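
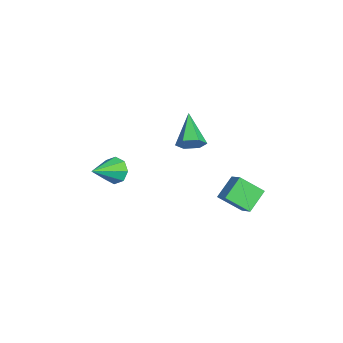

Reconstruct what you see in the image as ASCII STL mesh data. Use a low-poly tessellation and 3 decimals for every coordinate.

solid 
facet normal -0.604 0.658 -0.450
outer loop
vertex -2.088 -1.44 -2.943
vertex -2.485 -1.38 -2.322
vertex -1.896 -1.031 -2.602
endloop
endfacet
facet normal 0.900 -0.063 -0.431
outer loop
vertex -2.088 -1.44 -2.943
vertex -1.896 -1.031 -2.602
vertex -1.515 -2.44 -1.598
endloop
endfacet
facet normal -0.604 0.658 -0.449
outer loop
vertex -1.896 -1.031 -2.602
vertex -2.485 -1.38 -2.322
vertex -2.049 -0.826 -2.096
endloop
endfacet
facet normal 0.927 0.349 0.139
outer loop
vertex -1.896 -1.031 -2.602
vertex -2.049 -0.826 -2.096
vertex -1.515 -2.44 -1.598
endloop
endfacet
facet normal -0.603 0.658 -0.450
outer loop
vertex -2.049 -0.826 -2.096
vertex -2.485 -1.38 -2.322
vertex -2.458 -0.946 -1.723
endloop
endfacet
facet normal 0.548 0.407 0.731
outer loop
vertex -2.049 -0.826 -2.096
vertex -2.458 -0.946 -1.723
vertex -1.515 -2.44 -1.598
endloop
endfacet
facet normal -0.603 0.659 -0.450
outer loop
vertex -2.458 -0.946 -1.723
vertex -2.485 -1.38 -2.322
vertex -2.883 -1.32 -1.701
endloop
endfacet
facet normal -0.014 0.075 0.997
outer loop
vertex -2.458 -0.946 -1.723
vertex -2.883 -1.32 -1.701
vertex -1.515 -2.44 -1.598
endloop
endfacet
facet normal -0.602 0.660 -0.450
outer loop
vertex -2.883 -1.32 -1.701
vertex -2.485 -1.38 -2.322
vertex -3.075 -1.728 -2.043
endloop
endfacet
facet normal -0.430 -0.453 0.781
outer loop
vertex -2.883 -1.32 -1.701
vertex -3.075 -1.728 -2.043
vertex -1.515 -2.44 -1.598
endloop
endfacet
facet normal -0.602 0.660 -0.450
outer loop
vertex -3.075 -1.728 -2.043
vertex -2.485 -1.38 -2.322
vertex -2.922 -1.933 -2.548
endloop
endfacet
facet normal -0.455 -0.864 0.213
outer loop
vertex -3.075 -1.728 -2.043
vertex -2.922 -1.933 -2.548
vertex -1.515 -2.44 -1.598
endloop
endfacet
facet normal -0.603 0.660 -0.449
outer loop
vertex -2.922 -1.933 -2.548
vertex -2.485 -1.38 -2.322
vertex -2.513 -1.813 -2.921
endloop
endfacet
facet normal -0.076 -0.922 -0.380
outer loop
vertex -2.922 -1.933 -2.548
vertex -2.513 -1.813 -2.921
vertex -1.515 -2.44 -1.598
endloop
endfacet
facet normal -0.602 0.660 -0.449
outer loop
vertex -2.513 -1.813 -2.921
vertex -2.485 -1.38 -2.322
vertex -2.088 -1.44 -2.943
endloop
endfacet
facet normal 0.485 -0.590 -0.645
outer loop
vertex -2.513 -1.813 -2.921
vertex -2.088 -1.44 -2.943
vertex -1.515 -2.44 -1.598
endloop
endfacet
facet normal 0.829 -0.013 -0.559
outer loop
vertex -0.61 2.142 0.817
vertex -0.962 1.848 0.302
vertex -0.922 2.535 0.345
endloop
endfacet
facet normal 0.048 0.783 0.620
outer loop
vertex -0.61 2.142 0.817
vertex -0.922 2.535 0.345
vertex -2.438 1.872 1.298
endloop
endfacet
facet normal 0.829 -0.013 -0.559
outer loop
vertex -0.922 2.535 0.345
vertex -0.962 1.848 0.302
vertex -1.275 2.241 -0.171
endloop
endfacet
facet normal -0.480 0.862 -0.163
outer loop
vertex -0.922 2.535 0.345
vertex -1.275 2.241 -0.171
vertex -2.438 1.872 1.298
endloop
endfacet
facet normal 0.828 -0.014 -0.560
outer loop
vertex -1.275 2.241 -0.171
vertex -0.962 1.848 0.302
vertex -1.315 1.554 -0.213
endloop
endfacet
facet normal -0.791 0.083 -0.606
outer loop
vertex -1.275 2.241 -0.171
vertex -1.315 1.554 -0.213
vertex -2.438 1.872 1.298
endloop
endfacet
facet normal 0.828 -0.014 -0.560
outer loop
vertex -1.315 1.554 -0.213
vertex -0.962 1.848 0.302
vertex -1.002 1.16 0.26
endloop
endfacet
facet normal -0.575 -0.774 -0.264
outer loop
vertex -1.315 1.554 -0.213
vertex -1.002 1.16 0.26
vertex -2.438 1.872 1.298
endloop
endfacet
facet normal 0.829 -0.014 -0.559
outer loop
vertex -1.002 1.16 0.26
vertex -0.962 1.848 0.302
vertex -0.65 1.454 0.775
endloop
endfacet
facet normal -0.047 -0.853 0.520
outer loop
vertex -1.002 1.16 0.26
vertex -0.65 1.454 0.775
vertex -2.438 1.872 1.298
endloop
endfacet
facet normal 0.829 -0.014 -0.559
outer loop
vertex -0.65 1.454 0.775
vertex -0.962 1.848 0.302
vertex -0.61 2.142 0.817
endloop
endfacet
facet normal 0.264 -0.074 0.962
outer loop
vertex -0.65 1.454 0.775
vertex -0.61 2.142 0.817
vertex -2.438 1.872 1.298
endloop
endfacet
facet normal -0.803 -0.286 -0.523
outer loop
vertex 0.36 3.456 -0.93
vertex 0.527 4.498 -1.756
vertex 1.083 2.762 -1.66
endloop
endfacet
facet normal -0.125 -0.778 0.616
outer loop
vertex 1.813 3.022 -1.184
vertex 0.36 3.456 -0.93
vertex 1.083 2.762 -1.66
endloop
endfacet
facet normal -0.803 -0.286 -0.522
outer loop
vertex 1.083 2.762 -1.66
vertex 0.527 4.498 -1.756
vertex 1.249 3.804 -2.486
endloop
endfacet
facet normal 0.583 -0.560 -0.589
outer loop
vertex 1.249 3.804 -2.486
vertex 1.813 3.022 -1.184
vertex 1.083 2.762 -1.66
endloop
endfacet
facet normal -0.583 0.560 0.589
outer loop
vertex 0.36 3.456 -0.93
vertex 1.257 4.758 -1.28
vertex 0.527 4.498 -1.756
endloop
endfacet
facet normal -0.125 -0.778 0.616
outer loop
vertex 1.091 3.716 -0.454
vertex 0.36 3.456 -0.93
vertex 1.813 3.022 -1.184
endloop
endfacet
facet normal -0.583 0.560 0.589
outer loop
vertex 1.091 3.716 -0.454
vertex 1.257 4.758 -1.28
vertex 0.36 3.456 -0.93
endloop
endfacet
facet normal 0.125 0.778 -0.616
outer loop
vertex 0.527 4.498 -1.756
vertex 1.257 4.758 -1.28
vertex 1.249 3.804 -2.486
endloop
endfacet
facet normal 0.583 -0.560 -0.589
outer loop
vertex 1.98 4.064 -2.01
vertex 1.813 3.022 -1.184
vertex 1.249 3.804 -2.486
endloop
endfacet
facet normal 0.125 0.778 -0.616
outer loop
vertex 1.249 3.804 -2.486
vertex 1.257 4.758 -1.28
vertex 1.98 4.064 -2.01
endloop
endfacet
facet normal 0.803 0.286 0.523
outer loop
vertex 1.98 4.064 -2.01
vertex 1.091 3.716 -0.454
vertex 1.813 3.022 -1.184
endloop
endfacet
facet normal 0.803 0.287 0.523
outer loop
vertex 1.257 4.758 -1.28
vertex 1.091 3.716 -0.454
vertex 1.98 4.064 -2.01
endloop
endfacet

endsolid


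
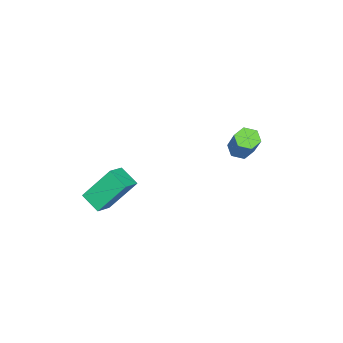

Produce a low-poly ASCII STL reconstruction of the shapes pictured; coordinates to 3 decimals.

solid 
facet normal -0.320 0.511 0.798
outer loop
vertex -2.168 -1.582 -1.87
vertex -1.311 -1.566 -1.536
vertex -1.985 -0.663 -2.385
endloop
endfacet
facet normal -0.931 -0.018 -0.363
outer loop
vertex -1.349 -1.674 -3.964
vertex -2.168 -1.582 -1.87
vertex -1.985 -0.663 -2.385
endloop
endfacet
facet normal -0.321 0.510 0.798
outer loop
vertex -1.985 -0.663 -2.385
vertex -1.311 -1.566 -1.536
vertex -1.128 -0.646 -2.051
endloop
endfacet
facet normal 0.171 0.860 -0.482
outer loop
vertex -1.128 -0.646 -2.051
vertex -1.349 -1.674 -3.964
vertex -1.985 -0.663 -2.385
endloop
endfacet
facet normal -0.172 -0.860 0.481
outer loop
vertex -2.168 -1.582 -1.87
vertex -0.675 -2.577 -3.115
vertex -1.311 -1.566 -1.536
endloop
endfacet
facet normal -0.931 -0.018 -0.363
outer loop
vertex -1.532 -2.594 -3.449
vertex -2.168 -1.582 -1.87
vertex -1.349 -1.674 -3.964
endloop
endfacet
facet normal -0.171 -0.859 0.482
outer loop
vertex -1.532 -2.594 -3.449
vertex -0.675 -2.577 -3.115
vertex -2.168 -1.582 -1.87
endloop
endfacet
facet normal 0.931 0.018 0.364
outer loop
vertex -1.311 -1.566 -1.536
vertex -0.675 -2.577 -3.115
vertex -1.128 -0.646 -2.051
endloop
endfacet
facet normal 0.172 0.859 -0.482
outer loop
vertex -0.492 -1.658 -3.63
vertex -1.349 -1.674 -3.964
vertex -1.128 -0.646 -2.051
endloop
endfacet
facet normal 0.931 0.018 0.363
outer loop
vertex -1.128 -0.646 -2.051
vertex -0.675 -2.577 -3.115
vertex -0.492 -1.658 -3.63
endloop
endfacet
facet normal 0.321 -0.510 -0.798
outer loop
vertex -0.492 -1.658 -3.63
vertex -1.532 -2.594 -3.449
vertex -1.349 -1.674 -3.964
endloop
endfacet
facet normal 0.321 -0.511 -0.798
outer loop
vertex -0.675 -2.577 -3.115
vertex -1.532 -2.594 -3.449
vertex -0.492 -1.658 -3.63
endloop
endfacet
facet normal -0.459 -0.438 -0.773
outer loop
vertex -3.667 2.871 -0.259
vertex -4.173 3.016 -0.041
vertex -3.906 3.369 -0.399
endloop
endfacet
facet normal 0.783 0.211 -0.585
outer loop
vertex -3.667 2.871 -0.259
vertex -3.906 3.369 -0.399
vertex -2.8 3.7 1.202
endloop
endfacet
facet normal 0.783 0.213 -0.585
outer loop
vertex -2.8 3.7 1.202
vertex -3.906 3.369 -0.399
vertex -3.04 4.198 1.062
endloop
endfacet
facet normal 0.458 0.438 0.773
outer loop
vertex -2.8 3.7 1.202
vertex -3.04 4.198 1.062
vertex -3.307 3.844 1.421
endloop
endfacet
facet normal -0.459 -0.438 -0.773
outer loop
vertex -3.906 3.369 -0.399
vertex -4.173 3.016 -0.041
vertex -4.412 3.514 -0.181
endloop
endfacet
facet normal 0.029 0.862 -0.506
outer loop
vertex -3.906 3.369 -0.399
vertex -4.412 3.514 -0.181
vertex -3.04 4.198 1.062
endloop
endfacet
facet normal 0.028 0.863 -0.505
outer loop
vertex -3.04 4.198 1.062
vertex -4.412 3.514 -0.181
vertex -3.546 4.342 1.28
endloop
endfacet
facet normal 0.458 0.439 0.773
outer loop
vertex -3.04 4.198 1.062
vertex -3.546 4.342 1.28
vertex -3.307 3.844 1.421
endloop
endfacet
facet normal -0.458 -0.437 -0.774
outer loop
vertex -4.412 3.514 -0.181
vertex -4.173 3.016 -0.041
vertex -4.68 3.16 0.178
endloop
endfacet
facet normal -0.755 0.651 0.078
outer loop
vertex -4.412 3.514 -0.181
vertex -4.68 3.16 0.178
vertex -3.546 4.342 1.28
endloop
endfacet
facet normal -0.755 0.651 0.079
outer loop
vertex -3.546 4.342 1.28
vertex -4.68 3.16 0.178
vertex -3.813 3.989 1.639
endloop
endfacet
facet normal 0.459 0.439 0.773
outer loop
vertex -3.546 4.342 1.28
vertex -3.813 3.989 1.639
vertex -3.307 3.844 1.421
endloop
endfacet
facet normal -0.458 -0.438 -0.773
outer loop
vertex -4.68 3.16 0.178
vertex -4.173 3.016 -0.041
vertex -4.44 2.662 0.318
endloop
endfacet
facet normal -0.783 -0.213 0.585
outer loop
vertex -4.68 3.16 0.178
vertex -4.44 2.662 0.318
vertex -3.813 3.989 1.639
endloop
endfacet
facet normal -0.783 -0.212 0.584
outer loop
vertex -3.813 3.989 1.639
vertex -4.44 2.662 0.318
vertex -3.574 3.491 1.779
endloop
endfacet
facet normal 0.459 0.438 0.773
outer loop
vertex -3.813 3.989 1.639
vertex -3.574 3.491 1.779
vertex -3.307 3.844 1.421
endloop
endfacet
facet normal -0.458 -0.439 -0.773
outer loop
vertex -4.44 2.662 0.318
vertex -4.173 3.016 -0.041
vertex -3.934 2.518 0.1
endloop
endfacet
facet normal -0.028 -0.862 0.506
outer loop
vertex -4.44 2.662 0.318
vertex -3.934 2.518 0.1
vertex -3.574 3.491 1.779
endloop
endfacet
facet normal -0.029 -0.862 0.506
outer loop
vertex -3.574 3.491 1.779
vertex -3.934 2.518 0.1
vertex -3.068 3.346 1.561
endloop
endfacet
facet normal 0.459 0.438 0.773
outer loop
vertex -3.574 3.491 1.779
vertex -3.068 3.346 1.561
vertex -3.307 3.844 1.421
endloop
endfacet
facet normal -0.459 -0.439 -0.773
outer loop
vertex -3.934 2.518 0.1
vertex -4.173 3.016 -0.041
vertex -3.667 2.871 -0.259
endloop
endfacet
facet normal 0.755 -0.651 -0.079
outer loop
vertex -3.934 2.518 0.1
vertex -3.667 2.871 -0.259
vertex -3.068 3.346 1.561
endloop
endfacet
facet normal 0.755 -0.651 -0.079
outer loop
vertex -3.068 3.346 1.561
vertex -3.667 2.871 -0.259
vertex -2.8 3.7 1.202
endloop
endfacet
facet normal 0.458 0.437 0.774
outer loop
vertex -3.068 3.346 1.561
vertex -2.8 3.7 1.202
vertex -3.307 3.844 1.421
endloop
endfacet

endsolid


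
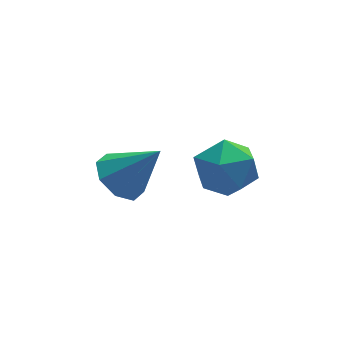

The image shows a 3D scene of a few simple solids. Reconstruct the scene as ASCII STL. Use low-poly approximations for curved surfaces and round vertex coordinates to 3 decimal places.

solid 
facet normal -0.598 0.269 -0.755
outer loop
vertex 2.169 2.75 2.513
vertex 1.7 2.507 2.798
vertex 1.957 3.05 2.788
endloop
endfacet
facet normal 0.848 0.524 0.082
outer loop
vertex 2.169 2.75 2.513
vertex 1.957 3.05 2.788
vertex 2.4 2.193 3.682
endloop
endfacet
facet normal -0.598 0.269 -0.755
outer loop
vertex 1.957 3.05 2.788
vertex 1.7 2.507 2.798
vertex 1.594 3.032 3.069
endloop
endfacet
facet normal 0.378 0.755 0.536
outer loop
vertex 1.957 3.05 2.788
vertex 1.594 3.032 3.069
vertex 2.4 2.193 3.682
endloop
endfacet
facet normal -0.597 0.269 -0.756
outer loop
vertex 1.594 3.032 3.069
vertex 1.7 2.507 2.798
vertex 1.293 2.707 3.191
endloop
endfacet
facet normal -0.163 0.475 0.865
outer loop
vertex 1.594 3.032 3.069
vertex 1.293 2.707 3.191
vertex 2.4 2.193 3.682
endloop
endfacet
facet normal -0.598 0.268 -0.756
outer loop
vertex 1.293 2.707 3.191
vertex 1.7 2.507 2.798
vertex 1.231 2.265 3.083
endloop
endfacet
facet normal -0.458 -0.150 0.876
outer loop
vertex 1.293 2.707 3.191
vertex 1.231 2.265 3.083
vertex 2.4 2.193 3.682
endloop
endfacet
facet normal -0.598 0.268 -0.756
outer loop
vertex 1.231 2.265 3.083
vertex 1.7 2.507 2.798
vertex 1.444 1.965 2.808
endloop
endfacet
facet normal -0.335 -0.755 0.564
outer loop
vertex 1.231 2.265 3.083
vertex 1.444 1.965 2.808
vertex 2.4 2.193 3.682
endloop
endfacet
facet normal -0.598 0.268 -0.755
outer loop
vertex 1.444 1.965 2.808
vertex 1.7 2.507 2.798
vertex 1.807 1.983 2.527
endloop
endfacet
facet normal 0.134 -0.985 0.110
outer loop
vertex 1.444 1.965 2.808
vertex 1.807 1.983 2.527
vertex 2.4 2.193 3.682
endloop
endfacet
facet normal -0.598 0.268 -0.755
outer loop
vertex 1.807 1.983 2.527
vertex 1.7 2.507 2.798
vertex 2.107 2.308 2.405
endloop
endfacet
facet normal 0.675 -0.705 -0.218
outer loop
vertex 1.807 1.983 2.527
vertex 2.107 2.308 2.405
vertex 2.4 2.193 3.682
endloop
endfacet
facet normal -0.598 0.268 -0.755
outer loop
vertex 2.107 2.308 2.405
vertex 1.7 2.507 2.798
vertex 2.169 2.75 2.513
endloop
endfacet
facet normal 0.970 -0.080 -0.230
outer loop
vertex 2.107 2.308 2.405
vertex 2.169 2.75 2.513
vertex 2.4 2.193 3.682
endloop
endfacet
facet normal 0.350 0.784 0.512
outer loop
vertex 3.787 3.256 2.446
vertex 3.888 2.832 3.026
vertex 4.42 2.913 2.539
endloop
endfacet
facet normal 0.489 0.852 -0.185
outer loop
vertex 3.787 3.256 2.446
vertex 4.42 2.913 2.539
vertex 4.117 2.944 1.881
endloop
endfacet
facet normal -0.132 0.833 -0.537
outer loop
vertex 3.787 3.256 2.446
vertex 4.117 2.944 1.881
vertex 3.399 2.881 1.96
endloop
endfacet
facet normal -0.655 0.753 -0.058
outer loop
vertex 3.787 3.256 2.446
vertex 3.399 2.881 1.96
vertex 3.257 2.812 2.669
endloop
endfacet
facet normal -0.357 0.723 0.591
outer loop
vertex 3.787 3.256 2.446
vertex 3.257 2.812 2.669
vertex 3.888 2.832 3.026
endloop
endfacet
facet normal 0.875 0.289 -0.389
outer loop
vertex 4.117 2.944 1.881
vertex 4.42 2.913 2.539
vertex 4.423 2.328 2.111
endloop
endfacet
facet normal 0.649 0.180 0.739
outer loop
vertex 4.42 2.913 2.539
vertex 3.888 2.832 3.026
vertex 4.281 2.259 2.82
endloop
endfacet
facet normal -0.493 0.079 0.867
outer loop
vertex 3.888 2.832 3.026
vertex 3.257 2.812 2.669
vertex 3.563 2.196 2.899
endloop
endfacet
facet normal -0.975 0.129 -0.183
outer loop
vertex 3.257 2.812 2.669
vertex 3.399 2.881 1.96
vertex 3.26 2.227 2.241
endloop
endfacet
facet normal -0.128 0.257 -0.958
outer loop
vertex 3.399 2.881 1.96
vertex 4.117 2.944 1.881
vertex 3.792 2.308 1.754
endloop
endfacet
facet normal 0.655 -0.753 0.058
outer loop
vertex 3.893 1.884 2.334
vertex 4.423 2.328 2.111
vertex 4.281 2.259 2.82
endloop
endfacet
facet normal 0.132 -0.833 0.537
outer loop
vertex 3.893 1.884 2.334
vertex 4.281 2.259 2.82
vertex 3.563 2.196 2.899
endloop
endfacet
facet normal -0.489 -0.852 0.185
outer loop
vertex 3.893 1.884 2.334
vertex 3.563 2.196 2.899
vertex 3.26 2.227 2.241
endloop
endfacet
facet normal -0.350 -0.784 -0.512
outer loop
vertex 3.893 1.884 2.334
vertex 3.26 2.227 2.241
vertex 3.792 2.308 1.754
endloop
endfacet
facet normal 0.357 -0.723 -0.591
outer loop
vertex 3.893 1.884 2.334
vertex 3.792 2.308 1.754
vertex 4.423 2.328 2.111
endloop
endfacet
facet normal 0.975 -0.129 0.183
outer loop
vertex 4.281 2.259 2.82
vertex 4.423 2.328 2.111
vertex 4.42 2.913 2.539
endloop
endfacet
facet normal 0.128 -0.257 0.958
outer loop
vertex 3.563 2.196 2.899
vertex 4.281 2.259 2.82
vertex 3.888 2.832 3.026
endloop
endfacet
facet normal -0.875 -0.289 0.389
outer loop
vertex 3.26 2.227 2.241
vertex 3.563 2.196 2.899
vertex 3.257 2.812 2.669
endloop
endfacet
facet normal -0.649 -0.180 -0.739
outer loop
vertex 3.792 2.308 1.754
vertex 3.26 2.227 2.241
vertex 3.399 2.881 1.96
endloop
endfacet
facet normal 0.493 -0.079 -0.867
outer loop
vertex 4.423 2.328 2.111
vertex 3.792 2.308 1.754
vertex 4.117 2.944 1.881
endloop
endfacet

endsolid


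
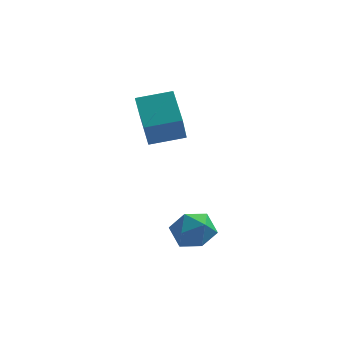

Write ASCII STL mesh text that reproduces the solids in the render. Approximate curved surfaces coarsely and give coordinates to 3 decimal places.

solid 
facet normal -0.089 0.578 0.811
outer loop
vertex 2.871 0.883 -2.966
vertex 2.909 -0.031 -2.31
vertex 3.86 0.503 -2.586
endloop
endfacet
facet normal 0.246 0.926 0.286
outer loop
vertex 2.871 0.883 -2.966
vertex 3.86 0.503 -2.586
vertex 3.765 0.857 -3.65
endloop
endfacet
facet normal -0.188 0.941 -0.281
outer loop
vertex 2.871 0.883 -2.966
vertex 3.765 0.857 -3.65
vertex 2.755 0.541 -4.032
endloop
endfacet
facet normal -0.791 0.602 -0.107
outer loop
vertex 2.871 0.883 -2.966
vertex 2.755 0.541 -4.032
vertex 2.226 -0.007 -3.204
endloop
endfacet
facet normal -0.731 0.378 0.569
outer loop
vertex 2.871 0.883 -2.966
vertex 2.226 -0.007 -3.204
vertex 2.909 -0.031 -2.31
endloop
endfacet
facet normal 0.827 0.551 0.110
outer loop
vertex 3.765 0.857 -3.65
vertex 3.86 0.503 -2.586
vertex 4.354 -0.073 -3.416
endloop
endfacet
facet normal 0.284 -0.011 0.959
outer loop
vertex 3.86 0.503 -2.586
vertex 2.909 -0.031 -2.31
vertex 3.825 -0.621 -2.588
endloop
endfacet
facet normal -0.753 -0.334 0.566
outer loop
vertex 2.909 -0.031 -2.31
vertex 2.226 -0.007 -3.204
vertex 2.815 -0.937 -2.97
endloop
endfacet
facet normal -0.851 0.027 -0.525
outer loop
vertex 2.226 -0.007 -3.204
vertex 2.755 0.541 -4.032
vertex 2.72 -0.583 -4.034
endloop
endfacet
facet normal 0.126 0.576 -0.808
outer loop
vertex 2.755 0.541 -4.032
vertex 3.765 0.857 -3.65
vertex 3.671 -0.049 -4.31
endloop
endfacet
facet normal 0.791 -0.602 0.107
outer loop
vertex 3.709 -0.963 -3.654
vertex 4.354 -0.073 -3.416
vertex 3.825 -0.621 -2.588
endloop
endfacet
facet normal 0.188 -0.941 0.281
outer loop
vertex 3.709 -0.963 -3.654
vertex 3.825 -0.621 -2.588
vertex 2.815 -0.937 -2.97
endloop
endfacet
facet normal -0.246 -0.926 -0.286
outer loop
vertex 3.709 -0.963 -3.654
vertex 2.815 -0.937 -2.97
vertex 2.72 -0.583 -4.034
endloop
endfacet
facet normal 0.089 -0.578 -0.811
outer loop
vertex 3.709 -0.963 -3.654
vertex 2.72 -0.583 -4.034
vertex 3.671 -0.049 -4.31
endloop
endfacet
facet normal 0.731 -0.378 -0.569
outer loop
vertex 3.709 -0.963 -3.654
vertex 3.671 -0.049 -4.31
vertex 4.354 -0.073 -3.416
endloop
endfacet
facet normal 0.851 -0.027 0.525
outer loop
vertex 3.825 -0.621 -2.588
vertex 4.354 -0.073 -3.416
vertex 3.86 0.503 -2.586
endloop
endfacet
facet normal -0.126 -0.576 0.808
outer loop
vertex 2.815 -0.937 -2.97
vertex 3.825 -0.621 -2.588
vertex 2.909 -0.031 -2.31
endloop
endfacet
facet normal -0.827 -0.551 -0.110
outer loop
vertex 2.72 -0.583 -4.034
vertex 2.815 -0.937 -2.97
vertex 2.226 -0.007 -3.204
endloop
endfacet
facet normal -0.284 0.011 -0.959
outer loop
vertex 3.671 -0.049 -4.31
vertex 2.72 -0.583 -4.034
vertex 2.755 0.541 -4.032
endloop
endfacet
facet normal 0.753 0.334 -0.566
outer loop
vertex 4.354 -0.073 -3.416
vertex 3.671 -0.049 -4.31
vertex 3.765 0.857 -3.65
endloop
endfacet
facet normal -0.965 -0.182 -0.190
outer loop
vertex 1.005 2.298 1.768
vertex 0.499 3.946 2.762
vertex 1.132 3.316 0.145
endloop
endfacet
facet normal 0.254 -0.828 -0.500
outer loop
vertex 2.821 3.634 0.478
vertex 1.005 2.298 1.768
vertex 1.132 3.316 0.145
endloop
endfacet
facet normal -0.965 -0.181 -0.190
outer loop
vertex 1.132 3.316 0.145
vertex 0.499 3.946 2.762
vertex 0.627 4.964 1.14
endloop
endfacet
facet normal 0.067 0.531 -0.845
outer loop
vertex 0.627 4.964 1.14
vertex 2.821 3.634 0.478
vertex 1.132 3.316 0.145
endloop
endfacet
facet normal -0.067 -0.530 0.845
outer loop
vertex 1.005 2.298 1.768
vertex 2.188 4.264 3.095
vertex 0.499 3.946 2.762
endloop
endfacet
facet normal 0.254 -0.828 -0.500
outer loop
vertex 2.693 2.616 2.1
vertex 1.005 2.298 1.768
vertex 2.821 3.634 0.478
endloop
endfacet
facet normal -0.066 -0.531 0.845
outer loop
vertex 2.693 2.616 2.1
vertex 2.188 4.264 3.095
vertex 1.005 2.298 1.768
endloop
endfacet
facet normal -0.254 0.828 0.500
outer loop
vertex 0.499 3.946 2.762
vertex 2.188 4.264 3.095
vertex 0.627 4.964 1.14
endloop
endfacet
facet normal 0.066 0.530 -0.845
outer loop
vertex 2.315 5.282 1.472
vertex 2.821 3.634 0.478
vertex 0.627 4.964 1.14
endloop
endfacet
facet normal -0.254 0.828 0.500
outer loop
vertex 0.627 4.964 1.14
vertex 2.188 4.264 3.095
vertex 2.315 5.282 1.472
endloop
endfacet
facet normal 0.965 0.182 0.190
outer loop
vertex 2.315 5.282 1.472
vertex 2.693 2.616 2.1
vertex 2.821 3.634 0.478
endloop
endfacet
facet normal 0.965 0.181 0.189
outer loop
vertex 2.188 4.264 3.095
vertex 2.693 2.616 2.1
vertex 2.315 5.282 1.472
endloop
endfacet

endsolid


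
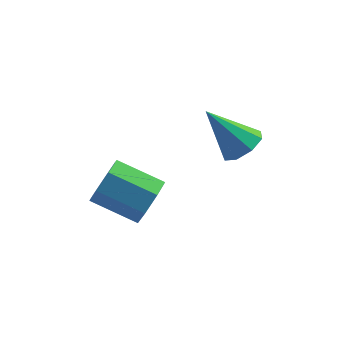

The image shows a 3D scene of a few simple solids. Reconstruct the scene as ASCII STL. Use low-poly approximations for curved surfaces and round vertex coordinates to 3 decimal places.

solid 
facet normal 0.907 -0.163 -0.389
outer loop
vertex -3.011 -0.641 1.928
vertex -3.247 -0.236 1.208
vertex -2.885 0.094 1.914
endloop
endfacet
facet normal 0.386 -0.049 0.921
outer loop
vertex -3.011 -0.641 1.928
vertex -2.885 0.094 1.914
vertex -4.517 -0.37 2.573
endloop
endfacet
facet normal 0.386 -0.049 0.921
outer loop
vertex -4.517 -0.37 2.573
vertex -2.885 0.094 1.914
vertex -4.391 0.365 2.559
endloop
endfacet
facet normal -0.907 0.163 0.389
outer loop
vertex -4.517 -0.37 2.573
vertex -4.391 0.365 2.559
vertex -4.753 0.036 1.852
endloop
endfacet
facet normal 0.907 -0.164 -0.388
outer loop
vertex -2.885 0.094 1.914
vertex -3.247 -0.236 1.208
vertex -3.031 0.581 1.368
endloop
endfacet
facet normal 0.373 0.740 0.560
outer loop
vertex -2.885 0.094 1.914
vertex -3.031 0.581 1.368
vertex -4.391 0.365 2.559
endloop
endfacet
facet normal 0.373 0.740 0.560
outer loop
vertex -4.391 0.365 2.559
vertex -3.031 0.581 1.368
vertex -4.537 0.852 2.013
endloop
endfacet
facet normal -0.907 0.163 0.388
outer loop
vertex -4.391 0.365 2.559
vertex -4.537 0.852 2.013
vertex -4.753 0.036 1.852
endloop
endfacet
facet normal 0.907 -0.164 -0.389
outer loop
vertex -3.031 0.581 1.368
vertex -3.247 -0.236 1.208
vertex -3.34 0.453 0.701
endloop
endfacet
facet normal 0.079 0.972 -0.223
outer loop
vertex -3.031 0.581 1.368
vertex -3.34 0.453 0.701
vertex -4.537 0.852 2.013
endloop
endfacet
facet normal 0.079 0.972 -0.223
outer loop
vertex -4.537 0.852 2.013
vertex -3.34 0.453 0.701
vertex -4.846 0.724 1.346
endloop
endfacet
facet normal -0.907 0.163 0.389
outer loop
vertex -4.537 0.852 2.013
vertex -4.846 0.724 1.346
vertex -4.753 0.036 1.852
endloop
endfacet
facet normal 0.907 -0.163 -0.388
outer loop
vertex -3.34 0.453 0.701
vertex -3.247 -0.236 1.208
vertex -3.579 -0.194 0.415
endloop
endfacet
facet normal -0.274 0.472 -0.838
outer loop
vertex -3.34 0.453 0.701
vertex -3.579 -0.194 0.415
vertex -4.846 0.724 1.346
endloop
endfacet
facet normal -0.274 0.472 -0.838
outer loop
vertex -4.846 0.724 1.346
vertex -3.579 -0.194 0.415
vertex -5.085 0.077 1.06
endloop
endfacet
facet normal -0.907 0.163 0.389
outer loop
vertex -4.846 0.724 1.346
vertex -5.085 0.077 1.06
vertex -4.753 0.036 1.852
endloop
endfacet
facet normal 0.907 -0.163 -0.388
outer loop
vertex -3.579 -0.194 0.415
vertex -3.247 -0.236 1.208
vertex -3.568 -0.872 0.726
endloop
endfacet
facet normal -0.421 -0.384 -0.822
outer loop
vertex -3.579 -0.194 0.415
vertex -3.568 -0.872 0.726
vertex -5.085 0.077 1.06
endloop
endfacet
facet normal -0.421 -0.384 -0.822
outer loop
vertex -5.085 0.077 1.06
vertex -3.568 -0.872 0.726
vertex -5.073 -0.601 1.371
endloop
endfacet
facet normal -0.907 0.162 0.389
outer loop
vertex -5.085 0.077 1.06
vertex -5.073 -0.601 1.371
vertex -4.753 0.036 1.852
endloop
endfacet
facet normal 0.907 -0.163 -0.389
outer loop
vertex -3.568 -0.872 0.726
vertex -3.247 -0.236 1.208
vertex -3.315 -1.071 1.4
endloop
endfacet
facet normal -0.251 -0.950 -0.186
outer loop
vertex -3.568 -0.872 0.726
vertex -3.315 -1.071 1.4
vertex -5.073 -0.601 1.371
endloop
endfacet
facet normal -0.251 -0.950 -0.187
outer loop
vertex -5.073 -0.601 1.371
vertex -3.315 -1.071 1.4
vertex -4.821 -0.8 2.045
endloop
endfacet
facet normal -0.907 0.163 0.387
outer loop
vertex -5.073 -0.601 1.371
vertex -4.821 -0.8 2.045
vertex -4.753 0.036 1.852
endloop
endfacet
facet normal 0.907 -0.163 -0.389
outer loop
vertex -3.315 -1.071 1.4
vertex -3.247 -0.236 1.208
vertex -3.011 -0.641 1.928
endloop
endfacet
facet normal 0.108 -0.800 0.589
outer loop
vertex -3.315 -1.071 1.4
vertex -3.011 -0.641 1.928
vertex -4.821 -0.8 2.045
endloop
endfacet
facet normal 0.108 -0.800 0.589
outer loop
vertex -4.821 -0.8 2.045
vertex -3.011 -0.641 1.928
vertex -4.517 -0.37 2.573
endloop
endfacet
facet normal -0.907 0.164 0.389
outer loop
vertex -4.821 -0.8 2.045
vertex -4.517 -0.37 2.573
vertex -4.753 0.036 1.852
endloop
endfacet
facet normal 0.634 -0.068 -0.770
outer loop
vertex -0.154 1.302 3.636
vertex -0.639 0.84 3.277
vertex -0.531 1.592 3.3
endloop
endfacet
facet normal 0.163 0.830 0.534
outer loop
vertex -0.154 1.302 3.636
vertex -0.531 1.592 3.3
vertex -1.781 0.96 4.663
endloop
endfacet
facet normal 0.634 -0.068 -0.770
outer loop
vertex -0.531 1.592 3.3
vertex -0.639 0.84 3.277
vertex -0.971 1.441 2.951
endloop
endfacet
facet normal -0.379 0.922 0.079
outer loop
vertex -0.531 1.592 3.3
vertex -0.971 1.441 2.951
vertex -1.781 0.96 4.663
endloop
endfacet
facet normal 0.634 -0.068 -0.771
outer loop
vertex -0.971 1.441 2.951
vertex -0.639 0.84 3.277
vertex -1.217 0.938 2.793
endloop
endfacet
facet normal -0.834 0.489 -0.257
outer loop
vertex -0.971 1.441 2.951
vertex -1.217 0.938 2.793
vertex -1.781 0.96 4.663
endloop
endfacet
facet normal 0.634 -0.067 -0.771
outer loop
vertex -1.217 0.938 2.793
vertex -0.639 0.84 3.277
vertex -1.124 0.377 2.918
endloop
endfacet
facet normal -0.935 -0.217 -0.280
outer loop
vertex -1.217 0.938 2.793
vertex -1.124 0.377 2.918
vertex -1.781 0.96 4.663
endloop
endfacet
facet normal 0.634 -0.066 -0.771
outer loop
vertex -1.124 0.377 2.918
vertex -0.639 0.84 3.277
vertex -0.747 0.088 3.253
endloop
endfacet
facet normal -0.623 -0.782 0.027
outer loop
vertex -1.124 0.377 2.918
vertex -0.747 0.088 3.253
vertex -1.781 0.96 4.663
endloop
endfacet
facet normal 0.635 -0.067 -0.770
outer loop
vertex -0.747 0.088 3.253
vertex -0.639 0.84 3.277
vertex -0.307 0.239 3.603
endloop
endfacet
facet normal -0.082 -0.873 0.480
outer loop
vertex -0.747 0.088 3.253
vertex -0.307 0.239 3.603
vertex -1.781 0.96 4.663
endloop
endfacet
facet normal 0.634 -0.067 -0.770
outer loop
vertex -0.307 0.239 3.603
vertex -0.639 0.84 3.277
vertex -0.062 0.742 3.761
endloop
endfacet
facet normal 0.373 -0.439 0.817
outer loop
vertex -0.307 0.239 3.603
vertex -0.062 0.742 3.761
vertex -1.781 0.96 4.663
endloop
endfacet
facet normal 0.634 -0.068 -0.770
outer loop
vertex -0.062 0.742 3.761
vertex -0.639 0.84 3.277
vertex -0.154 1.302 3.636
endloop
endfacet
facet normal 0.474 0.265 0.840
outer loop
vertex -0.062 0.742 3.761
vertex -0.154 1.302 3.636
vertex -1.781 0.96 4.663
endloop
endfacet

endsolid


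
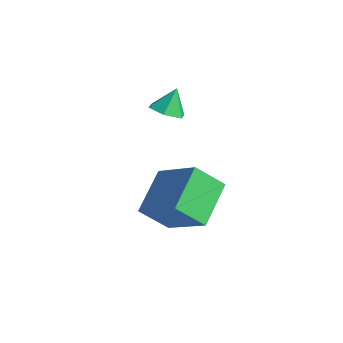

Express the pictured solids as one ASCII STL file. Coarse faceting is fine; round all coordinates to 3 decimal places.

solid 
facet normal -0.783 -0.023 -0.621
outer loop
vertex 0.572 -1.991 0.913
vertex -0.047 -0.416 1.636
vertex 1.299 -1.273 -0.03
endloop
endfacet
facet normal 0.336 -0.856 -0.393
outer loop
vertex 3.007 -1.224 1.324
vertex 0.572 -1.991 0.913
vertex 1.299 -1.273 -0.03
endloop
endfacet
facet normal -0.783 -0.023 -0.621
outer loop
vertex 1.299 -1.273 -0.03
vertex -0.047 -0.416 1.636
vertex 0.68 0.302 0.693
endloop
endfacet
facet normal 0.523 0.517 -0.678
outer loop
vertex 0.68 0.302 0.693
vertex 3.007 -1.224 1.324
vertex 1.299 -1.273 -0.03
endloop
endfacet
facet normal -0.523 -0.517 0.678
outer loop
vertex 0.572 -1.991 0.913
vertex 1.661 -0.367 2.99
vertex -0.047 -0.416 1.636
endloop
endfacet
facet normal 0.336 -0.856 -0.393
outer loop
vertex 2.28 -1.942 2.267
vertex 0.572 -1.991 0.913
vertex 3.007 -1.224 1.324
endloop
endfacet
facet normal -0.523 -0.517 0.678
outer loop
vertex 2.28 -1.942 2.267
vertex 1.661 -0.367 2.99
vertex 0.572 -1.991 0.913
endloop
endfacet
facet normal -0.336 0.856 0.393
outer loop
vertex -0.047 -0.416 1.636
vertex 1.661 -0.367 2.99
vertex 0.68 0.302 0.693
endloop
endfacet
facet normal 0.523 0.517 -0.678
outer loop
vertex 2.388 0.351 2.047
vertex 3.007 -1.224 1.324
vertex 0.68 0.302 0.693
endloop
endfacet
facet normal -0.336 0.856 0.393
outer loop
vertex 0.68 0.302 0.693
vertex 1.661 -0.367 2.99
vertex 2.388 0.351 2.047
endloop
endfacet
facet normal 0.783 0.023 0.621
outer loop
vertex 2.388 0.351 2.047
vertex 2.28 -1.942 2.267
vertex 3.007 -1.224 1.324
endloop
endfacet
facet normal 0.783 0.023 0.621
outer loop
vertex 1.661 -0.367 2.99
vertex 2.28 -1.942 2.267
vertex 2.388 0.351 2.047
endloop
endfacet
facet normal 0.056 -0.550 -0.833
outer loop
vertex -1.716 2.519 1.799
vertex -2.07 1.976 2.134
vertex -2.445 2.486 1.772
endloop
endfacet
facet normal -0.043 0.998 -0.051
outer loop
vertex -1.716 2.519 1.799
vertex -2.445 2.486 1.772
vertex -2.13 2.564 3.026
endloop
endfacet
facet normal 0.057 -0.550 -0.833
outer loop
vertex -2.445 2.486 1.772
vertex -2.07 1.976 2.134
vertex -2.798 1.942 2.107
endloop
endfacet
facet normal -0.781 0.604 0.159
outer loop
vertex -2.445 2.486 1.772
vertex -2.798 1.942 2.107
vertex -2.13 2.564 3.026
endloop
endfacet
facet normal 0.057 -0.551 -0.833
outer loop
vertex -2.798 1.942 2.107
vertex -2.07 1.976 2.134
vertex -2.423 1.432 2.47
endloop
endfacet
facet normal -0.766 -0.113 0.633
outer loop
vertex -2.798 1.942 2.107
vertex -2.423 1.432 2.47
vertex -2.13 2.564 3.026
endloop
endfacet
facet normal 0.056 -0.551 -0.833
outer loop
vertex -2.423 1.432 2.47
vertex -2.07 1.976 2.134
vertex -1.695 1.465 2.497
endloop
endfacet
facet normal -0.013 -0.438 0.899
outer loop
vertex -2.423 1.432 2.47
vertex -1.695 1.465 2.497
vertex -2.13 2.564 3.026
endloop
endfacet
facet normal 0.057 -0.550 -0.833
outer loop
vertex -1.695 1.465 2.497
vertex -2.07 1.976 2.134
vertex -1.341 2.009 2.162
endloop
endfacet
facet normal 0.723 -0.046 0.689
outer loop
vertex -1.695 1.465 2.497
vertex -1.341 2.009 2.162
vertex -2.13 2.564 3.026
endloop
endfacet
facet normal 0.057 -0.551 -0.833
outer loop
vertex -1.341 2.009 2.162
vertex -2.07 1.976 2.134
vertex -1.716 2.519 1.799
endloop
endfacet
facet normal 0.708 0.673 0.214
outer loop
vertex -1.341 2.009 2.162
vertex -1.716 2.519 1.799
vertex -2.13 2.564 3.026
endloop
endfacet

endsolid


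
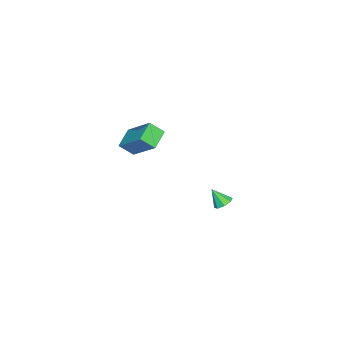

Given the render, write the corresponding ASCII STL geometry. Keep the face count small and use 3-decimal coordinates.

solid 
facet normal 0.013 0.594 -0.804
outer loop
vertex -2.57 3.295 -3.608
vertex -3.122 3.413 -3.53
vertex -2.632 3.643 -3.352
endloop
endfacet
facet normal 0.890 -0.157 0.429
outer loop
vertex -2.57 3.295 -3.608
vertex -2.632 3.643 -3.352
vertex -3.138 2.747 -2.63
endloop
endfacet
facet normal 0.013 0.595 -0.804
outer loop
vertex -2.632 3.643 -3.352
vertex -3.122 3.413 -3.53
vertex -2.981 3.856 -3.2
endloop
endfacet
facet normal 0.537 0.324 0.779
outer loop
vertex -2.632 3.643 -3.352
vertex -2.981 3.856 -3.2
vertex -3.138 2.747 -2.63
endloop
endfacet
facet normal 0.013 0.595 -0.804
outer loop
vertex -2.981 3.856 -3.2
vertex -3.122 3.413 -3.53
vertex -3.413 3.809 -3.242
endloop
endfacet
facet normal -0.136 0.468 0.873
outer loop
vertex -2.981 3.856 -3.2
vertex -3.413 3.809 -3.242
vertex -3.138 2.747 -2.63
endloop
endfacet
facet normal 0.015 0.595 -0.803
outer loop
vertex -3.413 3.809 -3.242
vertex -3.122 3.413 -3.53
vertex -3.674 3.531 -3.453
endloop
endfacet
facet normal -0.731 0.189 0.656
outer loop
vertex -3.413 3.809 -3.242
vertex -3.674 3.531 -3.453
vertex -3.138 2.747 -2.63
endloop
endfacet
facet normal 0.015 0.594 -0.804
outer loop
vertex -3.674 3.531 -3.453
vertex -3.122 3.413 -3.53
vertex -3.612 3.183 -3.709
endloop
endfacet
facet normal -0.902 -0.349 0.255
outer loop
vertex -3.674 3.531 -3.453
vertex -3.612 3.183 -3.709
vertex -3.138 2.747 -2.63
endloop
endfacet
facet normal 0.015 0.594 -0.804
outer loop
vertex -3.612 3.183 -3.709
vertex -3.122 3.413 -3.53
vertex -3.263 2.97 -3.86
endloop
endfacet
facet normal -0.548 -0.831 -0.095
outer loop
vertex -3.612 3.183 -3.709
vertex -3.263 2.97 -3.86
vertex -3.138 2.747 -2.63
endloop
endfacet
facet normal 0.015 0.594 -0.804
outer loop
vertex -3.263 2.97 -3.86
vertex -3.122 3.413 -3.53
vertex -2.831 3.016 -3.818
endloop
endfacet
facet normal 0.122 -0.974 -0.189
outer loop
vertex -3.263 2.97 -3.86
vertex -2.831 3.016 -3.818
vertex -3.138 2.747 -2.63
endloop
endfacet
facet normal 0.013 0.593 -0.805
outer loop
vertex -2.831 3.016 -3.818
vertex -3.122 3.413 -3.53
vertex -2.57 3.295 -3.608
endloop
endfacet
facet normal 0.719 -0.694 0.029
outer loop
vertex -2.831 3.016 -3.818
vertex -2.57 3.295 -3.608
vertex -3.138 2.747 -2.63
endloop
endfacet
facet normal -0.913 0.052 0.405
outer loop
vertex 0.743 0.876 4.602
vertex 0.502 1.569 3.969
vertex 0.083 -0.547 3.297
endloop
endfacet
facet normal 0.249 -0.715 0.653
outer loop
vertex 1.178 -0.609 2.811
vertex 0.743 0.876 4.602
vertex 0.083 -0.547 3.297
endloop
endfacet
facet normal -0.913 0.052 0.406
outer loop
vertex 0.083 -0.547 3.297
vertex 0.502 1.569 3.969
vertex -0.159 0.147 2.664
endloop
endfacet
facet normal -0.324 -0.697 -0.640
outer loop
vertex -0.159 0.147 2.664
vertex 1.178 -0.609 2.811
vertex 0.083 -0.547 3.297
endloop
endfacet
facet normal 0.323 0.697 0.640
outer loop
vertex 0.743 0.876 4.602
vertex 1.597 1.507 3.483
vertex 0.502 1.569 3.969
endloop
endfacet
facet normal 0.249 -0.715 0.653
outer loop
vertex 1.839 0.813 4.116
vertex 0.743 0.876 4.602
vertex 1.178 -0.609 2.811
endloop
endfacet
facet normal 0.324 0.697 0.640
outer loop
vertex 1.839 0.813 4.116
vertex 1.597 1.507 3.483
vertex 0.743 0.876 4.602
endloop
endfacet
facet normal -0.249 0.715 -0.653
outer loop
vertex 0.502 1.569 3.969
vertex 1.597 1.507 3.483
vertex -0.159 0.147 2.664
endloop
endfacet
facet normal -0.324 -0.697 -0.640
outer loop
vertex 0.937 0.084 2.178
vertex 1.178 -0.609 2.811
vertex -0.159 0.147 2.664
endloop
endfacet
facet normal -0.249 0.715 -0.654
outer loop
vertex -0.159 0.147 2.664
vertex 1.597 1.507 3.483
vertex 0.937 0.084 2.178
endloop
endfacet
facet normal 0.913 -0.053 -0.405
outer loop
vertex 0.937 0.084 2.178
vertex 1.839 0.813 4.116
vertex 1.178 -0.609 2.811
endloop
endfacet
facet normal 0.913 -0.052 -0.405
outer loop
vertex 1.597 1.507 3.483
vertex 1.839 0.813 4.116
vertex 0.937 0.084 2.178
endloop
endfacet

endsolid


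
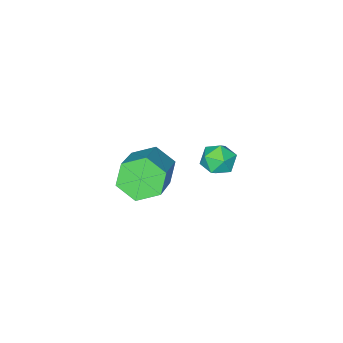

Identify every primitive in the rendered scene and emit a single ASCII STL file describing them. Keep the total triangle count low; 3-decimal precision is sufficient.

solid 
facet normal -0.684 -0.518 -0.513
outer loop
vertex -2.616 -3.086 -3.584
vertex -3.069 -3.29 -2.774
vertex -3.297 -2.507 -3.261
endloop
endfacet
facet normal 0.136 0.600 -0.788
outer loop
vertex -2.616 -3.086 -3.584
vertex -3.297 -2.507 -3.261
vertex -1.138 -1.966 -2.476
endloop
endfacet
facet normal 0.137 0.599 -0.789
outer loop
vertex -1.138 -1.966 -2.476
vertex -3.297 -2.507 -3.261
vertex -1.819 -1.387 -2.154
endloop
endfacet
facet normal 0.684 0.519 0.513
outer loop
vertex -1.138 -1.966 -2.476
vertex -1.819 -1.387 -2.154
vertex -1.591 -2.17 -1.666
endloop
endfacet
facet normal -0.684 -0.518 -0.513
outer loop
vertex -3.297 -2.507 -3.261
vertex -3.069 -3.29 -2.774
vertex -3.75 -2.711 -2.451
endloop
endfacet
facet normal -0.552 0.828 -0.100
outer loop
vertex -3.297 -2.507 -3.261
vertex -3.75 -2.711 -2.451
vertex -1.819 -1.387 -2.154
endloop
endfacet
facet normal -0.552 0.828 -0.100
outer loop
vertex -1.819 -1.387 -2.154
vertex -3.75 -2.711 -2.451
vertex -2.271 -1.591 -1.344
endloop
endfacet
facet normal 0.684 0.519 0.513
outer loop
vertex -1.819 -1.387 -2.154
vertex -2.271 -1.591 -1.344
vertex -1.591 -2.17 -1.666
endloop
endfacet
facet normal -0.684 -0.518 -0.513
outer loop
vertex -3.75 -2.711 -2.451
vertex -3.069 -3.29 -2.774
vertex -3.522 -3.494 -1.964
endloop
endfacet
facet normal -0.688 0.228 0.689
outer loop
vertex -3.75 -2.711 -2.451
vertex -3.522 -3.494 -1.964
vertex -2.271 -1.591 -1.344
endloop
endfacet
facet normal -0.689 0.229 0.688
outer loop
vertex -2.271 -1.591 -1.344
vertex -3.522 -3.494 -1.964
vertex -2.044 -2.374 -0.856
endloop
endfacet
facet normal 0.684 0.518 0.513
outer loop
vertex -2.271 -1.591 -1.344
vertex -2.044 -2.374 -0.856
vertex -1.591 -2.17 -1.666
endloop
endfacet
facet normal -0.684 -0.519 -0.513
outer loop
vertex -3.522 -3.494 -1.964
vertex -3.069 -3.29 -2.774
vertex -2.841 -4.073 -2.286
endloop
endfacet
facet normal -0.137 -0.600 0.789
outer loop
vertex -3.522 -3.494 -1.964
vertex -2.841 -4.073 -2.286
vertex -2.044 -2.374 -0.856
endloop
endfacet
facet normal -0.136 -0.600 0.788
outer loop
vertex -2.044 -2.374 -0.856
vertex -2.841 -4.073 -2.286
vertex -1.363 -2.953 -1.179
endloop
endfacet
facet normal 0.684 0.518 0.513
outer loop
vertex -2.044 -2.374 -0.856
vertex -1.363 -2.953 -1.179
vertex -1.591 -2.17 -1.666
endloop
endfacet
facet normal -0.684 -0.519 -0.513
outer loop
vertex -2.841 -4.073 -2.286
vertex -3.069 -3.29 -2.774
vertex -2.389 -3.869 -3.096
endloop
endfacet
facet normal 0.552 -0.828 0.100
outer loop
vertex -2.841 -4.073 -2.286
vertex -2.389 -3.869 -3.096
vertex -1.363 -2.953 -1.179
endloop
endfacet
facet normal 0.552 -0.828 0.100
outer loop
vertex -1.363 -2.953 -1.179
vertex -2.389 -3.869 -3.096
vertex -0.91 -2.749 -1.989
endloop
endfacet
facet normal 0.684 0.518 0.513
outer loop
vertex -1.363 -2.953 -1.179
vertex -0.91 -2.749 -1.989
vertex -1.591 -2.17 -1.666
endloop
endfacet
facet normal -0.684 -0.518 -0.513
outer loop
vertex -2.389 -3.869 -3.096
vertex -3.069 -3.29 -2.774
vertex -2.616 -3.086 -3.584
endloop
endfacet
facet normal 0.689 -0.229 -0.688
outer loop
vertex -2.389 -3.869 -3.096
vertex -2.616 -3.086 -3.584
vertex -0.91 -2.749 -1.989
endloop
endfacet
facet normal 0.689 -0.228 -0.688
outer loop
vertex -0.91 -2.749 -1.989
vertex -2.616 -3.086 -3.584
vertex -1.138 -1.966 -2.476
endloop
endfacet
facet normal 0.684 0.518 0.513
outer loop
vertex -0.91 -2.749 -1.989
vertex -1.138 -1.966 -2.476
vertex -1.591 -2.17 -1.666
endloop
endfacet
facet normal -0.164 0.964 0.208
outer loop
vertex -2.107 1.77 1.226
vertex -2.548 1.586 1.73
vertex -1.874 1.67 1.872
endloop
endfacet
facet normal 0.495 0.868 -0.044
outer loop
vertex -2.107 1.77 1.226
vertex -1.874 1.67 1.872
vertex -1.509 1.434 1.331
endloop
endfacet
facet normal 0.442 0.571 -0.692
outer loop
vertex -2.107 1.77 1.226
vertex -1.509 1.434 1.331
vertex -1.958 1.204 0.854
endloop
endfacet
facet normal -0.250 0.485 -0.838
outer loop
vertex -2.107 1.77 1.226
vertex -1.958 1.204 0.854
vertex -2.6 1.298 1.1
endloop
endfacet
facet normal -0.625 0.728 -0.281
outer loop
vertex -2.107 1.77 1.226
vertex -2.6 1.298 1.1
vertex -2.548 1.586 1.73
endloop
endfacet
facet normal 0.830 0.406 0.383
outer loop
vertex -1.509 1.434 1.331
vertex -1.874 1.67 1.872
vertex -1.58 1.042 1.9
endloop
endfacet
facet normal -0.237 0.561 0.793
outer loop
vertex -1.874 1.67 1.872
vertex -2.548 1.586 1.73
vertex -2.222 1.136 2.146
endloop
endfacet
facet normal -0.984 0.178 -0.000
outer loop
vertex -2.548 1.586 1.73
vertex -2.6 1.298 1.1
vertex -2.671 0.906 1.669
endloop
endfacet
facet normal -0.377 -0.217 -0.901
outer loop
vertex -2.6 1.298 1.1
vertex -1.958 1.204 0.854
vertex -2.306 0.67 1.128
endloop
endfacet
facet normal 0.744 -0.075 -0.664
outer loop
vertex -1.958 1.204 0.854
vertex -1.509 1.434 1.331
vertex -1.632 0.754 1.27
endloop
endfacet
facet normal 0.250 -0.485 0.838
outer loop
vertex -2.073 0.57 1.774
vertex -1.58 1.042 1.9
vertex -2.222 1.136 2.146
endloop
endfacet
facet normal -0.442 -0.571 0.692
outer loop
vertex -2.073 0.57 1.774
vertex -2.222 1.136 2.146
vertex -2.671 0.906 1.669
endloop
endfacet
facet normal -0.495 -0.868 0.044
outer loop
vertex -2.073 0.57 1.774
vertex -2.671 0.906 1.669
vertex -2.306 0.67 1.128
endloop
endfacet
facet normal 0.164 -0.964 -0.208
outer loop
vertex -2.073 0.57 1.774
vertex -2.306 0.67 1.128
vertex -1.632 0.754 1.27
endloop
endfacet
facet normal 0.625 -0.728 0.281
outer loop
vertex -2.073 0.57 1.774
vertex -1.632 0.754 1.27
vertex -1.58 1.042 1.9
endloop
endfacet
facet normal 0.377 0.217 0.901
outer loop
vertex -2.222 1.136 2.146
vertex -1.58 1.042 1.9
vertex -1.874 1.67 1.872
endloop
endfacet
facet normal -0.744 0.075 0.664
outer loop
vertex -2.671 0.906 1.669
vertex -2.222 1.136 2.146
vertex -2.548 1.586 1.73
endloop
endfacet
facet normal -0.830 -0.406 -0.383
outer loop
vertex -2.306 0.67 1.128
vertex -2.671 0.906 1.669
vertex -2.6 1.298 1.1
endloop
endfacet
facet normal 0.237 -0.561 -0.793
outer loop
vertex -1.632 0.754 1.27
vertex -2.306 0.67 1.128
vertex -1.958 1.204 0.854
endloop
endfacet
facet normal 0.984 -0.178 0.000
outer loop
vertex -1.58 1.042 1.9
vertex -1.632 0.754 1.27
vertex -1.509 1.434 1.331
endloop
endfacet

endsolid


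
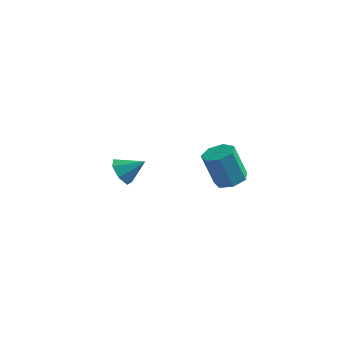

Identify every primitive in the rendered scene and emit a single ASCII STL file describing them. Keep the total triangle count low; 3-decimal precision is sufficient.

solid 
facet normal 0.357 -0.044 -0.933
outer loop
vertex 4.482 -1.025 2.512
vertex 3.924 -1.435 2.318
vertex 3.979 -0.718 2.305
endloop
endfacet
facet normal 0.473 0.870 0.139
outer loop
vertex 4.482 -1.025 2.512
vertex 3.979 -0.718 2.305
vertex 3.915 -0.954 3.996
endloop
endfacet
facet normal 0.473 0.870 0.139
outer loop
vertex 3.915 -0.954 3.996
vertex 3.979 -0.718 2.305
vertex 3.412 -0.647 3.789
endloop
endfacet
facet normal -0.357 0.045 0.933
outer loop
vertex 3.915 -0.954 3.996
vertex 3.412 -0.647 3.789
vertex 3.356 -1.365 3.802
endloop
endfacet
facet normal 0.356 -0.044 -0.933
outer loop
vertex 3.979 -0.718 2.305
vertex 3.924 -1.435 2.318
vertex 3.434 -0.951 2.108
endloop
endfacet
facet normal -0.334 0.927 -0.172
outer loop
vertex 3.979 -0.718 2.305
vertex 3.434 -0.951 2.108
vertex 3.412 -0.647 3.789
endloop
endfacet
facet normal -0.334 0.927 -0.172
outer loop
vertex 3.412 -0.647 3.789
vertex 3.434 -0.951 2.108
vertex 2.867 -0.88 3.591
endloop
endfacet
facet normal -0.358 0.045 0.933
outer loop
vertex 3.412 -0.647 3.789
vertex 2.867 -0.88 3.591
vertex 3.356 -1.365 3.802
endloop
endfacet
facet normal 0.356 -0.044 -0.933
outer loop
vertex 3.434 -0.951 2.108
vertex 3.924 -1.435 2.318
vertex 3.258 -1.549 2.069
endloop
endfacet
facet normal -0.891 0.285 -0.354
outer loop
vertex 3.434 -0.951 2.108
vertex 3.258 -1.549 2.069
vertex 2.867 -0.88 3.591
endloop
endfacet
facet normal -0.890 0.287 -0.355
outer loop
vertex 2.867 -0.88 3.591
vertex 3.258 -1.549 2.069
vertex 2.69 -1.478 3.552
endloop
endfacet
facet normal -0.358 0.045 0.933
outer loop
vertex 2.867 -0.88 3.591
vertex 2.69 -1.478 3.552
vertex 3.356 -1.365 3.802
endloop
endfacet
facet normal 0.357 -0.045 -0.933
outer loop
vertex 3.258 -1.549 2.069
vertex 3.924 -1.435 2.318
vertex 3.583 -2.062 2.218
endloop
endfacet
facet normal -0.776 -0.570 -0.270
outer loop
vertex 3.258 -1.549 2.069
vertex 3.583 -2.062 2.218
vertex 2.69 -1.478 3.552
endloop
endfacet
facet normal -0.776 -0.570 -0.270
outer loop
vertex 2.69 -1.478 3.552
vertex 3.583 -2.062 2.218
vertex 3.015 -1.991 3.701
endloop
endfacet
facet normal -0.358 0.044 0.933
outer loop
vertex 2.69 -1.478 3.552
vertex 3.015 -1.991 3.701
vertex 3.356 -1.365 3.802
endloop
endfacet
facet normal 0.356 -0.045 -0.933
outer loop
vertex 3.583 -2.062 2.218
vertex 3.924 -1.435 2.318
vertex 4.165 -2.103 2.442
endloop
endfacet
facet normal -0.077 -0.997 0.018
outer loop
vertex 3.583 -2.062 2.218
vertex 4.165 -2.103 2.442
vertex 3.015 -1.991 3.701
endloop
endfacet
facet normal -0.077 -0.997 0.018
outer loop
vertex 3.015 -1.991 3.701
vertex 4.165 -2.103 2.442
vertex 3.597 -2.032 3.926
endloop
endfacet
facet normal -0.358 0.044 0.933
outer loop
vertex 3.015 -1.991 3.701
vertex 3.597 -2.032 3.926
vertex 3.356 -1.365 3.802
endloop
endfacet
facet normal 0.357 -0.044 -0.933
outer loop
vertex 4.165 -2.103 2.442
vertex 3.924 -1.435 2.318
vertex 4.565 -1.641 2.573
endloop
endfacet
facet normal 0.680 -0.672 0.293
outer loop
vertex 4.165 -2.103 2.442
vertex 4.565 -1.641 2.573
vertex 3.597 -2.032 3.926
endloop
endfacet
facet normal 0.680 -0.672 0.293
outer loop
vertex 3.597 -2.032 3.926
vertex 4.565 -1.641 2.573
vertex 3.997 -1.57 4.057
endloop
endfacet
facet normal -0.357 0.044 0.933
outer loop
vertex 3.597 -2.032 3.926
vertex 3.997 -1.57 4.057
vertex 3.356 -1.365 3.802
endloop
endfacet
facet normal 0.357 -0.044 -0.933
outer loop
vertex 4.565 -1.641 2.573
vertex 3.924 -1.435 2.318
vertex 4.482 -1.025 2.512
endloop
endfacet
facet normal 0.925 0.159 0.346
outer loop
vertex 4.565 -1.641 2.573
vertex 4.482 -1.025 2.512
vertex 3.997 -1.57 4.057
endloop
endfacet
facet normal 0.925 0.157 0.346
outer loop
vertex 3.997 -1.57 4.057
vertex 4.482 -1.025 2.512
vertex 3.915 -0.954 3.996
endloop
endfacet
facet normal -0.357 0.045 0.933
outer loop
vertex 3.997 -1.57 4.057
vertex 3.915 -0.954 3.996
vertex 3.356 -1.365 3.802
endloop
endfacet
facet normal -0.799 -0.224 -0.558
outer loop
vertex -1.552 3.401 -2.772
vertex -1.985 3.362 -2.136
vertex -1.843 3.972 -2.584
endloop
endfacet
facet normal 0.752 0.518 -0.408
outer loop
vertex -1.552 3.401 -2.772
vertex -1.843 3.972 -2.584
vertex -0.995 3.638 -1.444
endloop
endfacet
facet normal -0.799 -0.224 -0.558
outer loop
vertex -1.843 3.972 -2.584
vertex -1.985 3.362 -2.136
vertex -2.241 4.084 -2.059
endloop
endfacet
facet normal 0.319 0.947 0.040
outer loop
vertex -1.843 3.972 -2.584
vertex -2.241 4.084 -2.059
vertex -0.995 3.638 -1.444
endloop
endfacet
facet normal -0.798 -0.223 -0.560
outer loop
vertex -2.241 4.084 -2.059
vertex -1.985 3.362 -2.136
vertex -2.447 3.652 -1.593
endloop
endfacet
facet normal -0.061 0.745 0.664
outer loop
vertex -2.241 4.084 -2.059
vertex -2.447 3.652 -1.593
vertex -0.995 3.638 -1.444
endloop
endfacet
facet normal -0.798 -0.223 -0.560
outer loop
vertex -2.447 3.652 -1.593
vertex -1.985 3.362 -2.136
vertex -2.305 3.001 -1.536
endloop
endfacet
facet normal -0.101 0.065 0.993
outer loop
vertex -2.447 3.652 -1.593
vertex -2.305 3.001 -1.536
vertex -0.995 3.638 -1.444
endloop
endfacet
facet normal -0.798 -0.223 -0.560
outer loop
vertex -2.305 3.001 -1.536
vertex -1.985 3.362 -2.136
vertex -1.922 2.622 -1.931
endloop
endfacet
facet normal 0.228 -0.582 0.780
outer loop
vertex -2.305 3.001 -1.536
vertex -1.922 2.622 -1.931
vertex -0.995 3.638 -1.444
endloop
endfacet
facet normal -0.799 -0.223 -0.559
outer loop
vertex -1.922 2.622 -1.931
vertex -1.985 3.362 -2.136
vertex -1.587 2.8 -2.481
endloop
endfacet
facet normal 0.680 -0.709 0.185
outer loop
vertex -1.922 2.622 -1.931
vertex -1.587 2.8 -2.481
vertex -0.995 3.638 -1.444
endloop
endfacet
facet normal -0.799 -0.224 -0.558
outer loop
vertex -1.587 2.8 -2.481
vertex -1.985 3.362 -2.136
vertex -1.552 3.401 -2.772
endloop
endfacet
facet normal 0.913 -0.220 -0.344
outer loop
vertex -1.587 2.8 -2.481
vertex -1.552 3.401 -2.772
vertex -0.995 3.638 -1.444
endloop
endfacet

endsolid


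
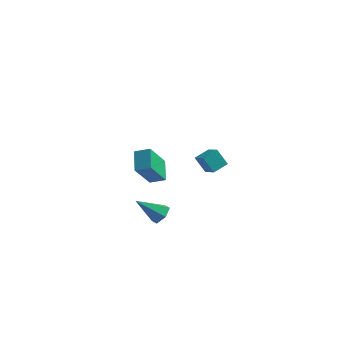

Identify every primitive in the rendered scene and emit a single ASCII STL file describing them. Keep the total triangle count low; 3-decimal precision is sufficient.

solid 
facet normal -0.926 -0.197 -0.323
outer loop
vertex -2.331 -2.978 3.78
vertex -2.781 -2.022 4.485
vertex -2.077 -1.784 2.324
endloop
endfacet
facet normal 0.354 -0.753 -0.555
outer loop
vertex -1.299 -1.618 2.595
vertex -2.331 -2.978 3.78
vertex -2.077 -1.784 2.324
endloop
endfacet
facet normal -0.926 -0.197 -0.323
outer loop
vertex -2.077 -1.784 2.324
vertex -2.781 -2.022 4.485
vertex -2.527 -0.828 3.029
endloop
endfacet
facet normal 0.133 0.628 -0.767
outer loop
vertex -2.527 -0.828 3.029
vertex -1.299 -1.618 2.595
vertex -2.077 -1.784 2.324
endloop
endfacet
facet normal -0.133 -0.628 0.767
outer loop
vertex -2.331 -2.978 3.78
vertex -2.003 -1.856 4.756
vertex -2.781 -2.022 4.485
endloop
endfacet
facet normal 0.354 -0.753 -0.555
outer loop
vertex -1.553 -2.812 4.051
vertex -2.331 -2.978 3.78
vertex -1.299 -1.618 2.595
endloop
endfacet
facet normal -0.133 -0.628 0.767
outer loop
vertex -1.553 -2.812 4.051
vertex -2.003 -1.856 4.756
vertex -2.331 -2.978 3.78
endloop
endfacet
facet normal -0.354 0.753 0.555
outer loop
vertex -2.781 -2.022 4.485
vertex -2.003 -1.856 4.756
vertex -2.527 -0.828 3.029
endloop
endfacet
facet normal 0.133 0.628 -0.767
outer loop
vertex -1.749 -0.662 3.3
vertex -1.299 -1.618 2.595
vertex -2.527 -0.828 3.029
endloop
endfacet
facet normal -0.354 0.753 0.555
outer loop
vertex -2.527 -0.828 3.029
vertex -2.003 -1.856 4.756
vertex -1.749 -0.662 3.3
endloop
endfacet
facet normal 0.926 0.197 0.323
outer loop
vertex -1.749 -0.662 3.3
vertex -1.553 -2.812 4.051
vertex -1.299 -1.618 2.595
endloop
endfacet
facet normal 0.926 0.197 0.323
outer loop
vertex -2.003 -1.856 4.756
vertex -1.553 -2.812 4.051
vertex -1.749 -0.662 3.3
endloop
endfacet
facet normal 0.651 0.383 -0.655
outer loop
vertex -0.33 -3.4 1.867
vertex -0.732 -3.536 1.388
vertex -0.767 -2.97 1.684
endloop
endfacet
facet normal 0.099 0.473 0.875
outer loop
vertex -0.33 -3.4 1.867
vertex -0.767 -2.97 1.684
vertex -1.768 -4.144 2.432
endloop
endfacet
facet normal 0.651 0.383 -0.655
outer loop
vertex -0.767 -2.97 1.684
vertex -0.732 -3.536 1.388
vertex -1.169 -3.106 1.205
endloop
endfacet
facet normal -0.616 0.724 0.311
outer loop
vertex -0.767 -2.97 1.684
vertex -1.169 -3.106 1.205
vertex -1.768 -4.144 2.432
endloop
endfacet
facet normal 0.650 0.381 -0.657
outer loop
vertex -1.169 -3.106 1.205
vertex -0.732 -3.536 1.388
vertex -1.135 -3.673 0.91
endloop
endfacet
facet normal -0.929 0.125 -0.348
outer loop
vertex -1.169 -3.106 1.205
vertex -1.135 -3.673 0.91
vertex -1.768 -4.144 2.432
endloop
endfacet
facet normal 0.650 0.381 -0.657
outer loop
vertex -1.135 -3.673 0.91
vertex -0.732 -3.536 1.388
vertex -0.698 -4.103 1.093
endloop
endfacet
facet normal -0.527 -0.725 -0.444
outer loop
vertex -1.135 -3.673 0.91
vertex -0.698 -4.103 1.093
vertex -1.768 -4.144 2.432
endloop
endfacet
facet normal 0.652 0.381 -0.656
outer loop
vertex -0.698 -4.103 1.093
vertex -0.732 -3.536 1.388
vertex -0.295 -3.967 1.572
endloop
endfacet
facet normal 0.187 -0.975 0.120
outer loop
vertex -0.698 -4.103 1.093
vertex -0.295 -3.967 1.572
vertex -1.768 -4.144 2.432
endloop
endfacet
facet normal 0.652 0.381 -0.655
outer loop
vertex -0.295 -3.967 1.572
vertex -0.732 -3.536 1.388
vertex -0.33 -3.4 1.867
endloop
endfacet
facet normal 0.501 -0.375 0.780
outer loop
vertex -0.295 -3.967 1.572
vertex -0.33 -3.4 1.867
vertex -1.768 -4.144 2.432
endloop
endfacet
facet normal -0.538 -0.012 0.843
outer loop
vertex -0.687 3.581 2.092
vertex -1.374 4.132 1.662
vertex -1.132 2.796 1.797
endloop
endfacet
facet normal 0.701 -0.562 0.439
outer loop
vertex -0.546 2.808 0.878
vertex -0.687 3.581 2.092
vertex -1.132 2.796 1.797
endloop
endfacet
facet normal -0.538 -0.012 0.843
outer loop
vertex -1.132 2.796 1.797
vertex -1.374 4.132 1.662
vertex -1.819 3.347 1.367
endloop
endfacet
facet normal -0.469 -0.827 -0.310
outer loop
vertex -1.819 3.347 1.367
vertex -0.546 2.808 0.878
vertex -1.132 2.796 1.797
endloop
endfacet
facet normal 0.469 0.827 0.310
outer loop
vertex -0.687 3.581 2.092
vertex -0.788 4.144 0.743
vertex -1.374 4.132 1.662
endloop
endfacet
facet normal 0.701 -0.562 0.439
outer loop
vertex -0.101 3.593 1.173
vertex -0.687 3.581 2.092
vertex -0.546 2.808 0.878
endloop
endfacet
facet normal 0.469 0.827 0.310
outer loop
vertex -0.101 3.593 1.173
vertex -0.788 4.144 0.743
vertex -0.687 3.581 2.092
endloop
endfacet
facet normal -0.701 0.562 -0.439
outer loop
vertex -1.374 4.132 1.662
vertex -0.788 4.144 0.743
vertex -1.819 3.347 1.367
endloop
endfacet
facet normal -0.469 -0.827 -0.310
outer loop
vertex -1.233 3.359 0.448
vertex -0.546 2.808 0.878
vertex -1.819 3.347 1.367
endloop
endfacet
facet normal -0.701 0.562 -0.439
outer loop
vertex -1.819 3.347 1.367
vertex -0.788 4.144 0.743
vertex -1.233 3.359 0.448
endloop
endfacet
facet normal 0.538 0.012 -0.843
outer loop
vertex -1.233 3.359 0.448
vertex -0.101 3.593 1.173
vertex -0.546 2.808 0.878
endloop
endfacet
facet normal 0.538 0.012 -0.843
outer loop
vertex -0.788 4.144 0.743
vertex -0.101 3.593 1.173
vertex -1.233 3.359 0.448
endloop
endfacet

endsolid


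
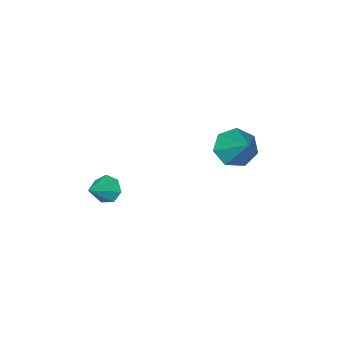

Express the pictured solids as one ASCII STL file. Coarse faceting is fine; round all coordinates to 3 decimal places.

solid 
facet normal -0.796 -0.282 -0.536
outer loop
vertex 2.44 0.455 -4.799
vertex 2.123 0.354 -4.275
vertex 2.163 0.875 -4.609
endloop
endfacet
facet normal 0.616 0.624 -0.481
outer loop
vertex 2.44 0.455 -4.799
vertex 2.163 0.875 -4.609
vertex 3.117 0.706 -3.605
endloop
endfacet
facet normal -0.796 -0.282 -0.536
outer loop
vertex 2.163 0.875 -4.609
vertex 2.123 0.354 -4.275
vertex 1.856 0.903 -4.168
endloop
endfacet
facet normal 0.139 0.990 0.034
outer loop
vertex 2.163 0.875 -4.609
vertex 1.856 0.903 -4.168
vertex 3.117 0.706 -3.605
endloop
endfacet
facet normal -0.795 -0.282 -0.536
outer loop
vertex 1.856 0.903 -4.168
vertex 2.123 0.354 -4.275
vertex 1.75 0.518 -3.808
endloop
endfacet
facet normal -0.198 0.698 0.688
outer loop
vertex 1.856 0.903 -4.168
vertex 1.75 0.518 -3.808
vertex 3.117 0.706 -3.605
endloop
endfacet
facet normal -0.796 -0.280 -0.537
outer loop
vertex 1.75 0.518 -3.808
vertex 2.123 0.354 -4.275
vertex 1.924 0.009 -3.8
endloop
endfacet
facet normal -0.142 -0.033 0.989
outer loop
vertex 1.75 0.518 -3.808
vertex 1.924 0.009 -3.8
vertex 3.117 0.706 -3.605
endloop
endfacet
facet normal -0.795 -0.282 -0.538
outer loop
vertex 1.924 0.009 -3.8
vertex 2.123 0.354 -4.275
vertex 2.249 -0.24 -4.15
endloop
endfacet
facet normal 0.265 -0.652 0.710
outer loop
vertex 1.924 0.009 -3.8
vertex 2.249 -0.24 -4.15
vertex 3.117 0.706 -3.605
endloop
endfacet
facet normal -0.796 -0.282 -0.536
outer loop
vertex 2.249 -0.24 -4.15
vertex 2.123 0.354 -4.275
vertex 2.478 -0.041 -4.595
endloop
endfacet
facet normal 0.718 -0.693 0.060
outer loop
vertex 2.249 -0.24 -4.15
vertex 2.478 -0.041 -4.595
vertex 3.117 0.706 -3.605
endloop
endfacet
facet normal -0.796 -0.281 -0.536
outer loop
vertex 2.478 -0.041 -4.595
vertex 2.123 0.354 -4.275
vertex 2.44 0.455 -4.799
endloop
endfacet
facet normal 0.874 -0.126 -0.469
outer loop
vertex 2.478 -0.041 -4.595
vertex 2.44 0.455 -4.799
vertex 3.117 0.706 -3.605
endloop
endfacet
facet normal -0.241 -0.702 -0.670
outer loop
vertex -1.701 1.846 -1.934
vertex -2.058 2.439 -2.427
vertex -1.254 2.163 -2.427
endloop
endfacet
facet normal 0.795 -0.298 0.529
outer loop
vertex -1.701 1.846 -1.934
vertex -1.254 2.163 -2.427
vertex -1.542 3.941 -0.993
endloop
endfacet
facet normal -0.241 -0.702 -0.670
outer loop
vertex -1.254 2.163 -2.427
vertex -2.058 2.439 -2.427
vertex -1.413 2.688 -2.92
endloop
endfacet
facet normal 0.972 0.221 -0.078
outer loop
vertex -1.254 2.163 -2.427
vertex -1.413 2.688 -2.92
vertex -1.542 3.941 -0.993
endloop
endfacet
facet normal -0.241 -0.702 -0.670
outer loop
vertex -1.413 2.688 -2.92
vertex -2.058 2.439 -2.427
vertex -2.057 3.025 -3.042
endloop
endfacet
facet normal 0.479 0.750 -0.456
outer loop
vertex -1.413 2.688 -2.92
vertex -2.057 3.025 -3.042
vertex -1.542 3.941 -0.993
endloop
endfacet
facet normal -0.242 -0.702 -0.670
outer loop
vertex -2.057 3.025 -3.042
vertex -2.058 2.439 -2.427
vertex -2.702 2.921 -2.7
endloop
endfacet
facet normal -0.314 0.894 -0.321
outer loop
vertex -2.057 3.025 -3.042
vertex -2.702 2.921 -2.7
vertex -1.542 3.941 -0.993
endloop
endfacet
facet normal -0.241 -0.701 -0.671
outer loop
vertex -2.702 2.921 -2.7
vertex -2.058 2.439 -2.427
vertex -2.863 2.453 -2.153
endloop
endfacet
facet normal -0.809 0.542 0.226
outer loop
vertex -2.702 2.921 -2.7
vertex -2.863 2.453 -2.153
vertex -1.542 3.941 -0.993
endloop
endfacet
facet normal -0.240 -0.703 -0.669
outer loop
vertex -2.863 2.453 -2.153
vertex -2.058 2.439 -2.427
vertex -2.417 1.975 -1.811
endloop
endfacet
facet normal -0.634 -0.039 0.772
outer loop
vertex -2.863 2.453 -2.153
vertex -2.417 1.975 -1.811
vertex -1.542 3.941 -0.993
endloop
endfacet
facet normal -0.242 -0.702 -0.670
outer loop
vertex -2.417 1.975 -1.811
vertex -2.058 2.439 -2.427
vertex -1.701 1.846 -1.934
endloop
endfacet
facet normal 0.081 -0.414 0.907
outer loop
vertex -2.417 1.975 -1.811
vertex -1.701 1.846 -1.934
vertex -1.542 3.941 -0.993
endloop
endfacet

endsolid


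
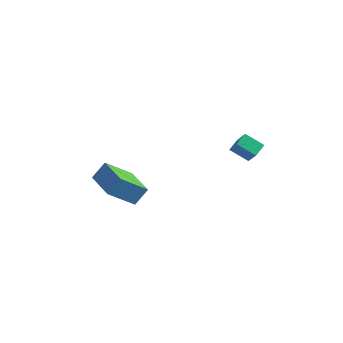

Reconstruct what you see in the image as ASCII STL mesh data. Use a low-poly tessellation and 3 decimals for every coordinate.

solid 
facet normal -0.782 0.621 -0.063
outer loop
vertex -2.597 -2.476 3.172
vertex -1.706 -1.469 2.037
vertex -2.983 -3.044 2.365
endloop
endfacet
facet normal -0.506 -0.572 0.645
outer loop
vertex -1.514 -4.211 2.483
vertex -2.597 -2.476 3.172
vertex -2.983 -3.044 2.365
endloop
endfacet
facet normal -0.782 0.621 -0.063
outer loop
vertex -2.983 -3.044 2.365
vertex -1.706 -1.469 2.037
vertex -2.092 -2.037 1.229
endloop
endfacet
facet normal -0.365 -0.536 -0.761
outer loop
vertex -2.092 -2.037 1.229
vertex -1.514 -4.211 2.483
vertex -2.983 -3.044 2.365
endloop
endfacet
facet normal 0.365 0.536 0.762
outer loop
vertex -2.597 -2.476 3.172
vertex -0.237 -2.636 2.155
vertex -1.706 -1.469 2.037
endloop
endfacet
facet normal -0.507 -0.572 0.645
outer loop
vertex -1.128 -3.643 3.291
vertex -2.597 -2.476 3.172
vertex -1.514 -4.211 2.483
endloop
endfacet
facet normal 0.364 0.536 0.761
outer loop
vertex -1.128 -3.643 3.291
vertex -0.237 -2.636 2.155
vertex -2.597 -2.476 3.172
endloop
endfacet
facet normal 0.507 0.573 -0.645
outer loop
vertex -1.706 -1.469 2.037
vertex -0.237 -2.636 2.155
vertex -2.092 -2.037 1.229
endloop
endfacet
facet normal -0.364 -0.536 -0.762
outer loop
vertex -0.623 -3.204 1.348
vertex -1.514 -4.211 2.483
vertex -2.092 -2.037 1.229
endloop
endfacet
facet normal 0.507 0.572 -0.645
outer loop
vertex -2.092 -2.037 1.229
vertex -0.237 -2.636 2.155
vertex -0.623 -3.204 1.348
endloop
endfacet
facet normal 0.782 -0.621 0.063
outer loop
vertex -0.623 -3.204 1.348
vertex -1.128 -3.643 3.291
vertex -1.514 -4.211 2.483
endloop
endfacet
facet normal 0.782 -0.621 0.063
outer loop
vertex -0.237 -2.636 2.155
vertex -1.128 -3.643 3.291
vertex -0.623 -3.204 1.348
endloop
endfacet
facet normal -0.851 -0.110 0.514
outer loop
vertex 1.926 2.462 2.811
vertex 2.019 3.203 3.124
vertex 1.331 2.911 1.922
endloop
endfacet
facet normal -0.114 -0.915 -0.386
outer loop
vertex 2.301 3.037 1.336
vertex 1.926 2.462 2.811
vertex 1.331 2.911 1.922
endloop
endfacet
facet normal -0.851 -0.110 0.514
outer loop
vertex 1.331 2.911 1.922
vertex 2.019 3.203 3.124
vertex 1.424 3.652 2.235
endloop
endfacet
facet normal -0.513 0.388 -0.766
outer loop
vertex 1.424 3.652 2.235
vertex 2.301 3.037 1.336
vertex 1.331 2.911 1.922
endloop
endfacet
facet normal 0.513 -0.388 0.766
outer loop
vertex 1.926 2.462 2.811
vertex 2.989 3.329 2.538
vertex 2.019 3.203 3.124
endloop
endfacet
facet normal -0.114 -0.915 -0.386
outer loop
vertex 2.896 2.588 2.225
vertex 1.926 2.462 2.811
vertex 2.301 3.037 1.336
endloop
endfacet
facet normal 0.513 -0.388 0.766
outer loop
vertex 2.896 2.588 2.225
vertex 2.989 3.329 2.538
vertex 1.926 2.462 2.811
endloop
endfacet
facet normal 0.114 0.915 0.386
outer loop
vertex 2.019 3.203 3.124
vertex 2.989 3.329 2.538
vertex 1.424 3.652 2.235
endloop
endfacet
facet normal -0.513 0.388 -0.766
outer loop
vertex 2.394 3.778 1.649
vertex 2.301 3.037 1.336
vertex 1.424 3.652 2.235
endloop
endfacet
facet normal 0.114 0.915 0.386
outer loop
vertex 1.424 3.652 2.235
vertex 2.989 3.329 2.538
vertex 2.394 3.778 1.649
endloop
endfacet
facet normal 0.851 0.110 -0.514
outer loop
vertex 2.394 3.778 1.649
vertex 2.896 2.588 2.225
vertex 2.301 3.037 1.336
endloop
endfacet
facet normal 0.851 0.110 -0.514
outer loop
vertex 2.989 3.329 2.538
vertex 2.896 2.588 2.225
vertex 2.394 3.778 1.649
endloop
endfacet

endsolid


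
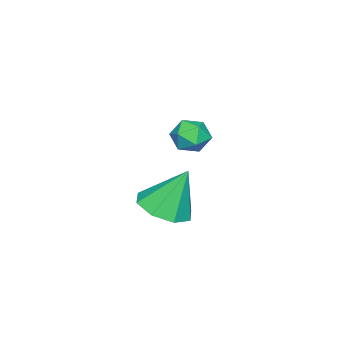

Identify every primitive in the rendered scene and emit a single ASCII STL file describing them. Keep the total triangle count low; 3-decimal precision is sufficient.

solid 
facet normal 0.415 -0.066 0.908
outer loop
vertex 1.261 4.247 3.925
vertex 1.071 3.526 3.959
vertex 1.731 3.725 3.672
endloop
endfacet
facet normal 0.747 0.426 0.510
outer loop
vertex 1.261 4.247 3.925
vertex 1.731 3.725 3.672
vertex 1.633 4.358 3.287
endloop
endfacet
facet normal 0.264 0.912 0.313
outer loop
vertex 1.261 4.247 3.925
vertex 1.633 4.358 3.287
vertex 0.914 4.549 3.337
endloop
endfacet
facet normal -0.366 0.722 0.587
outer loop
vertex 1.261 4.247 3.925
vertex 0.914 4.549 3.337
vertex 0.566 4.035 3.753
endloop
endfacet
facet normal -0.272 0.117 0.955
outer loop
vertex 1.261 4.247 3.925
vertex 0.566 4.035 3.753
vertex 1.071 3.526 3.959
endloop
endfacet
facet normal 0.991 0.106 -0.079
outer loop
vertex 1.633 4.358 3.287
vertex 1.731 3.725 3.672
vertex 1.674 3.705 2.927
endloop
endfacet
facet normal 0.453 -0.691 0.563
outer loop
vertex 1.731 3.725 3.672
vertex 1.071 3.526 3.959
vertex 1.326 3.191 3.343
endloop
endfacet
facet normal -0.659 -0.394 0.641
outer loop
vertex 1.071 3.526 3.959
vertex 0.566 4.035 3.753
vertex 0.607 3.382 3.393
endloop
endfacet
facet normal -0.809 0.585 0.046
outer loop
vertex 0.566 4.035 3.753
vertex 0.914 4.549 3.337
vertex 0.509 4.015 3.008
endloop
endfacet
facet normal 0.209 0.893 -0.399
outer loop
vertex 0.914 4.549 3.337
vertex 1.633 4.358 3.287
vertex 1.169 4.214 2.721
endloop
endfacet
facet normal 0.366 -0.722 -0.587
outer loop
vertex 0.979 3.493 2.755
vertex 1.674 3.705 2.927
vertex 1.326 3.191 3.343
endloop
endfacet
facet normal -0.264 -0.912 -0.313
outer loop
vertex 0.979 3.493 2.755
vertex 1.326 3.191 3.343
vertex 0.607 3.382 3.393
endloop
endfacet
facet normal -0.747 -0.426 -0.510
outer loop
vertex 0.979 3.493 2.755
vertex 0.607 3.382 3.393
vertex 0.509 4.015 3.008
endloop
endfacet
facet normal -0.415 0.066 -0.908
outer loop
vertex 0.979 3.493 2.755
vertex 0.509 4.015 3.008
vertex 1.169 4.214 2.721
endloop
endfacet
facet normal 0.272 -0.117 -0.955
outer loop
vertex 0.979 3.493 2.755
vertex 1.169 4.214 2.721
vertex 1.674 3.705 2.927
endloop
endfacet
facet normal 0.809 -0.585 -0.046
outer loop
vertex 1.326 3.191 3.343
vertex 1.674 3.705 2.927
vertex 1.731 3.725 3.672
endloop
endfacet
facet normal -0.209 -0.893 0.399
outer loop
vertex 0.607 3.382 3.393
vertex 1.326 3.191 3.343
vertex 1.071 3.526 3.959
endloop
endfacet
facet normal -0.991 -0.106 0.079
outer loop
vertex 0.509 4.015 3.008
vertex 0.607 3.382 3.393
vertex 0.566 4.035 3.753
endloop
endfacet
facet normal -0.453 0.691 -0.563
outer loop
vertex 1.169 4.214 2.721
vertex 0.509 4.015 3.008
vertex 0.914 4.549 3.337
endloop
endfacet
facet normal 0.659 0.394 -0.641
outer loop
vertex 1.674 3.705 2.927
vertex 1.169 4.214 2.721
vertex 1.633 4.358 3.287
endloop
endfacet
facet normal 0.192 -0.370 -0.909
outer loop
vertex 0.869 2.239 -1.045
vertex -0.2 2.125 -1.225
vertex 0.529 2.917 -1.393
endloop
endfacet
facet normal 0.707 0.570 0.419
outer loop
vertex 0.869 2.239 -1.045
vertex 0.529 2.917 -1.393
vertex -0.58 2.855 0.565
endloop
endfacet
facet normal 0.193 -0.371 -0.908
outer loop
vertex 0.529 2.917 -1.393
vertex -0.2 2.125 -1.225
vertex -0.237 3.13 -1.643
endloop
endfacet
facet normal 0.218 0.964 0.154
outer loop
vertex 0.529 2.917 -1.393
vertex -0.237 3.13 -1.643
vertex -0.58 2.855 0.565
endloop
endfacet
facet normal 0.193 -0.371 -0.909
outer loop
vertex -0.237 3.13 -1.643
vertex -0.2 2.125 -1.225
vertex -0.982 2.755 -1.648
endloop
endfacet
facet normal -0.449 0.892 0.041
outer loop
vertex -0.237 3.13 -1.643
vertex -0.982 2.755 -1.648
vertex -0.58 2.855 0.565
endloop
endfacet
facet normal 0.193 -0.371 -0.909
outer loop
vertex -0.982 2.755 -1.648
vertex -0.2 2.125 -1.225
vertex -1.269 2.01 -1.405
endloop
endfacet
facet normal -0.906 0.397 0.147
outer loop
vertex -0.982 2.755 -1.648
vertex -1.269 2.01 -1.405
vertex -0.58 2.855 0.565
endloop
endfacet
facet normal 0.193 -0.371 -0.908
outer loop
vertex -1.269 2.01 -1.405
vertex -0.2 2.125 -1.225
vertex -0.929 1.332 -1.056
endloop
endfacet
facet normal -0.883 -0.232 0.408
outer loop
vertex -1.269 2.01 -1.405
vertex -0.929 1.332 -1.056
vertex -0.58 2.855 0.565
endloop
endfacet
facet normal 0.193 -0.371 -0.908
outer loop
vertex -0.929 1.332 -1.056
vertex -0.2 2.125 -1.225
vertex -0.162 1.119 -0.806
endloop
endfacet
facet normal -0.393 -0.626 0.673
outer loop
vertex -0.929 1.332 -1.056
vertex -0.162 1.119 -0.806
vertex -0.58 2.855 0.565
endloop
endfacet
facet normal 0.194 -0.371 -0.908
outer loop
vertex -0.162 1.119 -0.806
vertex -0.2 2.125 -1.225
vertex 0.582 1.495 -0.801
endloop
endfacet
facet normal 0.275 -0.554 0.786
outer loop
vertex -0.162 1.119 -0.806
vertex 0.582 1.495 -0.801
vertex -0.58 2.855 0.565
endloop
endfacet
facet normal 0.193 -0.372 -0.908
outer loop
vertex 0.582 1.495 -0.801
vertex -0.2 2.125 -1.225
vertex 0.869 2.239 -1.045
endloop
endfacet
facet normal 0.731 -0.059 0.680
outer loop
vertex 0.582 1.495 -0.801
vertex 0.869 2.239 -1.045
vertex -0.58 2.855 0.565
endloop
endfacet

endsolid
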